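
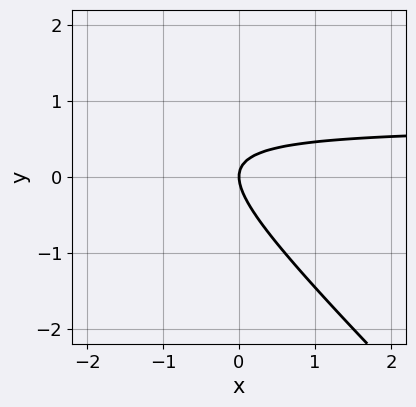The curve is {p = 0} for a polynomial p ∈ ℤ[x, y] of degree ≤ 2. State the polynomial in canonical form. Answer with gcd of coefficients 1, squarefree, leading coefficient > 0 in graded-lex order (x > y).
First, the degree is 2 — the shape is more complex than any degree-1 curve.
Next, against the integer gridlines: it meets the x-axis at x = 0 (among the integer gridlines); one y-axis crossing is at y = 0.
Finally, fitting integer coefficients to these (and the overall shape) gives p.

3*x*y + 3*y^2 - 2*x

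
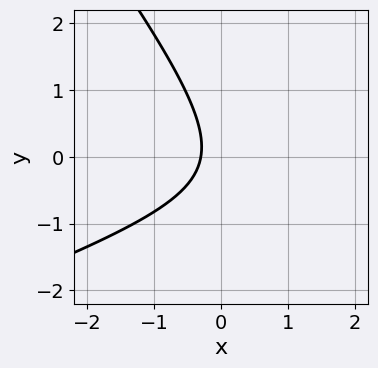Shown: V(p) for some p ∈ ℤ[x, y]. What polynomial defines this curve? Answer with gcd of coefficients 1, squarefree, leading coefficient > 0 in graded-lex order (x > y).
x^2 - 2*x*y - 2*y^2 - 3*x - 1

First, the degree is 2 — a generic line meets the curve in up to 2 points.
Next, from the visible intercepts: no y-intercept at any integer in the box.
Finally, matching integer coefficients to the picture gives p.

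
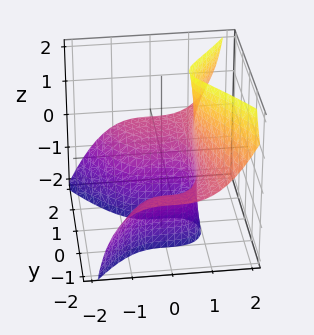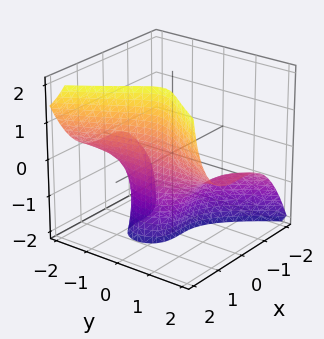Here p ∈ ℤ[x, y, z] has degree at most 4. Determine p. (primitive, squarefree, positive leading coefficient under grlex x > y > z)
3*x^3 - 3*y^2*z + y*z^2 - 2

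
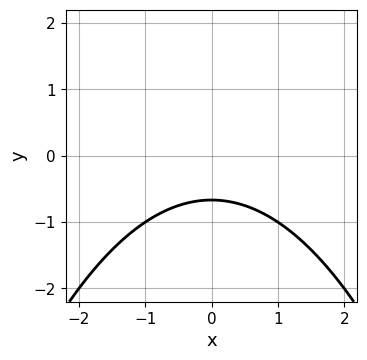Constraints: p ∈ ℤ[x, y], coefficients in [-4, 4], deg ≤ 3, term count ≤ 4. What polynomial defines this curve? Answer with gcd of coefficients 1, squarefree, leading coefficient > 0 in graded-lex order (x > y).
1. The degree is 2 — the shape is more complex than any degree-1 curve.
2. Symmetries: the x ↦ −x reflection is a symmetry, so x appears only in even powers.
3. Checking where it meets the axes: no x-intercept at any integer in the box.
4. Fitting integer coefficients to these (and the overall shape) gives p.

x^2 + 3*y + 2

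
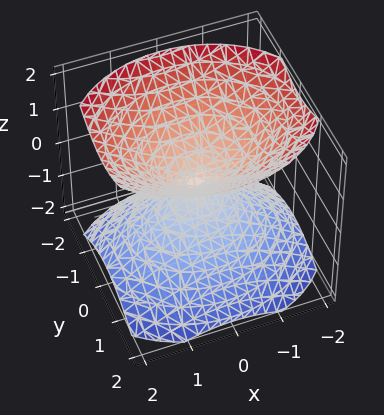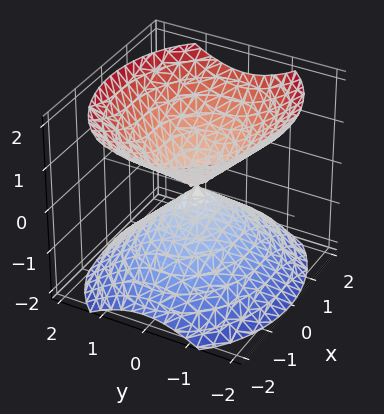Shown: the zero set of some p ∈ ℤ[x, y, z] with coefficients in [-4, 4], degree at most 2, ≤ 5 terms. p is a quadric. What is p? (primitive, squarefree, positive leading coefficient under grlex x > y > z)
2*x^2 + 3*y^2 - 3*z^2

There are 2 components. Treating them together as one polynomial.
deg p = 2. Two nappes meeting at a single point; a quadric.
Symmetries: mirror symmetry z ↦ −z ⇒ only even powers of z; it's symmetric under y → −y, forcing even powers of y; mirror symmetry x ↦ −x ⇒ only even powers of x.
Observable constraints: one y-axis crossing is at y = 0; one z-axis crossing is at z = 0.
Solving for integer coefficients yields p as stated.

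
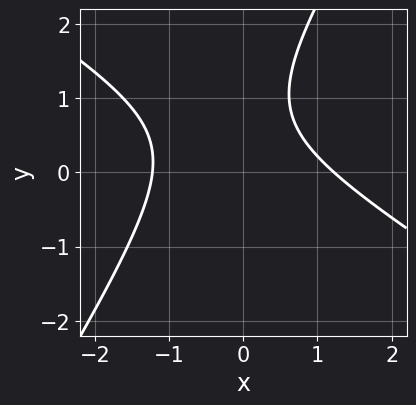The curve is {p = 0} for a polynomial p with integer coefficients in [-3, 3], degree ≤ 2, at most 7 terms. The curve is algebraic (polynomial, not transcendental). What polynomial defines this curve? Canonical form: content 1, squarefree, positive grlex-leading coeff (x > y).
2*x^2 + 2*x*y - 2*y^2 + 3*y - 3

(a) Degree: the shape is more complex than any degree-1 curve, so deg p = 2.
(b) Checking where it meets the axes: it misses every integer gridline on the y-axis.
(c) These observations pin down the coefficients.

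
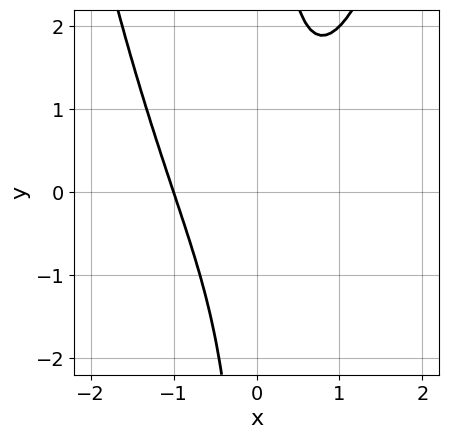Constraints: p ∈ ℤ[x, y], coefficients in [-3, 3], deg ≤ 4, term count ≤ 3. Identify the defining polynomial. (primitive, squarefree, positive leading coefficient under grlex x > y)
(a) deg p = 3. The shape is more complex than any degree-2 curve.
(b) From the visible intercepts: one x-axis crossing is at x = -1; it misses every integer gridline on the y-axis.
(c) Matching integer coefficients to the picture gives p.

x^3 - x*y + 1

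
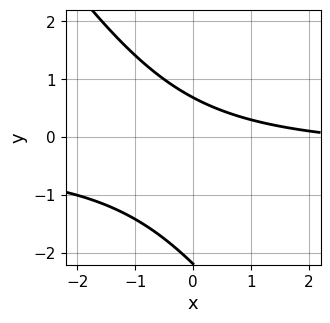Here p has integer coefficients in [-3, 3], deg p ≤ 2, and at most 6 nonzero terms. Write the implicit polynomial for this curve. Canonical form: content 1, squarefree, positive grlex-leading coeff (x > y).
3*x*y + 2*y^2 + x + 3*y - 3

(a) The degree is 2 — the shape is more complex than any degree-1 curve.
(b) Reading off the gridlines: it misses every integer gridline on the x-axis.
(c) Putting this together gives p.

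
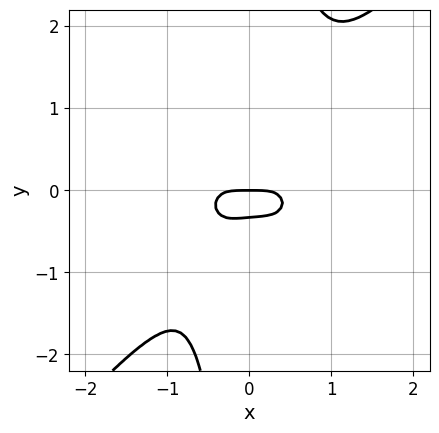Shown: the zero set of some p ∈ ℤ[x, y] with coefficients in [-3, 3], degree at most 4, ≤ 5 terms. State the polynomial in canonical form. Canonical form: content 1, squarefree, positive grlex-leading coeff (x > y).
3*x^4 - 2*x*y^3 + 3*y^2 + y

First, deg p = 4. The shape is more complex than any degree-3 curve.
Next, from the visible intercepts: it meets the y-axis at y = 0 (among the integer gridlines); it crosses the x-axis at the gridline x = 0.
Finally, matching integer coefficients to the picture gives p.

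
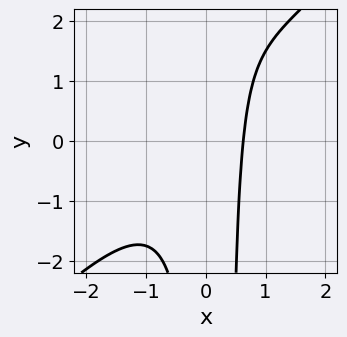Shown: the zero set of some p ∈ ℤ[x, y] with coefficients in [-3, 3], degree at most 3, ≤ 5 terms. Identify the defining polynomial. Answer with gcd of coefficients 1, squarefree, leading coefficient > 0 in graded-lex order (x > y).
Degree: a generic line meets the curve in up to 3 points, so deg p = 3.
Observable constraints: no y-intercept at any integer in the box.
The integer polynomial consistent with all of this is the stated p.

3*x^3 - 3*x^2*y + x*y + 2*x - 2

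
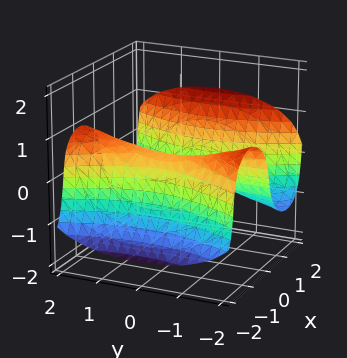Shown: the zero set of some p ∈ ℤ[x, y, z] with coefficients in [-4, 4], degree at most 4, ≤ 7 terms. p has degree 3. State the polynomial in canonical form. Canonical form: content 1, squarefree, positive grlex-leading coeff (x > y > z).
2*x^3 - x*y^2 - 3*z^3 - 3*x - 2*z

1. Degree: no degree-2 surface has this shape, so deg p = 3.
2. Checking where it meets the axes: it crosses the z-axis at the gridline z = 0; the visible y-axis segment lies entirely on the surface; it crosses the x-axis at the gridline x = 0.
3. Matching integer coefficients to the picture gives p.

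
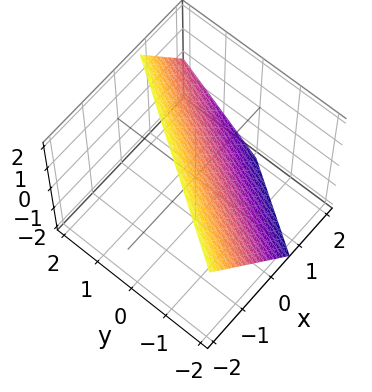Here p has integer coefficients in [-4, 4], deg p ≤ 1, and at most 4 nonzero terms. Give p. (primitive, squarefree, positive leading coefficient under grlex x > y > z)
3*x - 2*y + 2*z - 2

First, degree: the surface is flat (a plane), so deg p = 1.
Next, reading off the gridlines: it crosses the y-axis at the gridline y = -1; one z-axis crossing is at z = 1.
Finally, putting this together gives p.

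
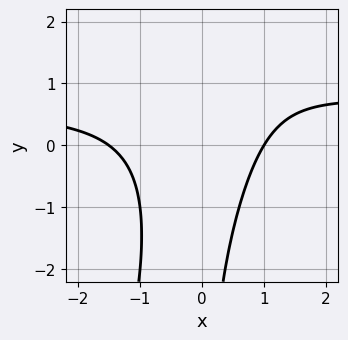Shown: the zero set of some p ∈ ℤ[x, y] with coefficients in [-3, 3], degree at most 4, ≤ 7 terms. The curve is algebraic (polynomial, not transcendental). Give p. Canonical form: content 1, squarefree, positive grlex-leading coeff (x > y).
3*x^2*y - x*y^2 - 2*x^2 - x + 3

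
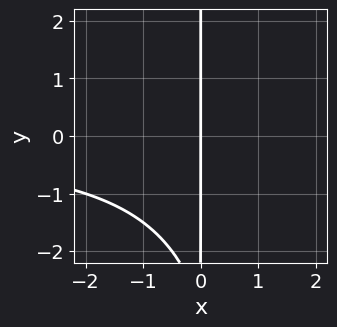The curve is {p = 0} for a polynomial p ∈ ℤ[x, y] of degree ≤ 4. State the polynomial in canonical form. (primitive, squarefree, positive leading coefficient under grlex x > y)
1. deg p = 3. A generic line meets the curve in up to 3 points.
2. Observable constraints: it meets the x-axis at x = 0 (among the integer gridlines); every point of the y-axis in the box is on the curve.
3. Matching integer coefficients to the picture gives p.

x^2*y - x*y - 3*x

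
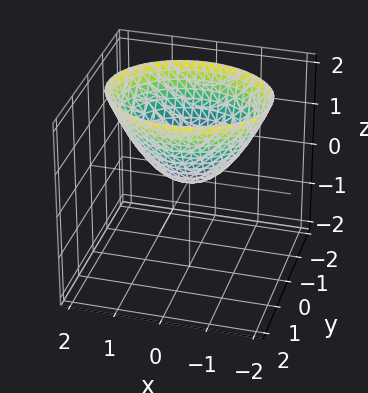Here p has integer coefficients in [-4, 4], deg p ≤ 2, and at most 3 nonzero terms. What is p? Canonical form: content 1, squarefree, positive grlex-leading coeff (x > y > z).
2*x^2 + 3*y^2 - 3*z

(a) Degree: a single bowl opening along one axis; a quadric, so deg p = 2.
(b) Symmetries: it's symmetric under x → −x, forcing even powers of x; mirror symmetry y ↦ −y ⇒ only even powers of y.
(c) Observable constraints: one x-axis crossing is at x = 0; it meets the z-axis at z = 0 (among the integer gridlines); it crosses the y-axis at the gridline y = 0.
(d) The integer polynomial consistent with all of this is the stated p.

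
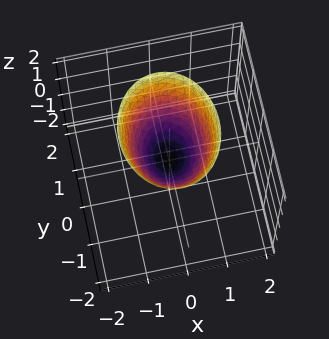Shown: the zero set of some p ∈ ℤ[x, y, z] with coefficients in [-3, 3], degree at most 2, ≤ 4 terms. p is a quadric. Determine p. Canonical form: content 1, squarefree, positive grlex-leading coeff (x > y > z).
First, degree: a paraboloid; a quadric, so deg p = 2.
Next, symmetries: mirror symmetry x ↦ −x ⇒ only even powers of x; mirror symmetry y ↦ −y ⇒ only even powers of y.
Next, reading off the gridlines: it meets the x-axis at x = 0 (among the integer gridlines); one z-axis crossing is at z = 0; one y-axis crossing is at y = 0.
Finally, these observations pin down the coefficients.

3*x^2 + 2*y^2 - 2*z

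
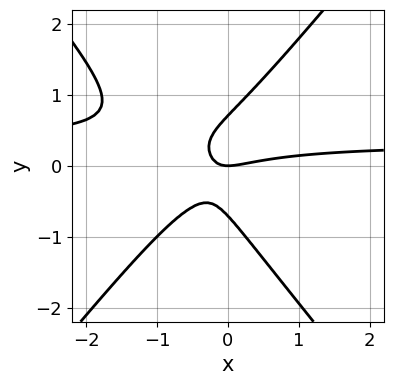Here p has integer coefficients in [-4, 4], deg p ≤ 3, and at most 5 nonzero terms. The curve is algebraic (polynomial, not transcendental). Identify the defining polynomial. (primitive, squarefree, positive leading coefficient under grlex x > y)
3*x^2*y - 2*y^3 - x^2 + 3*x*y + y

1. deg p = 3. No degree-2 curve has this shape.
2. Observable constraints: it crosses the y-axis at the gridline y = 0; it meets the x-axis at x = 0 (among the integer gridlines).
3. Assembling these constraints gives the stated polynomial.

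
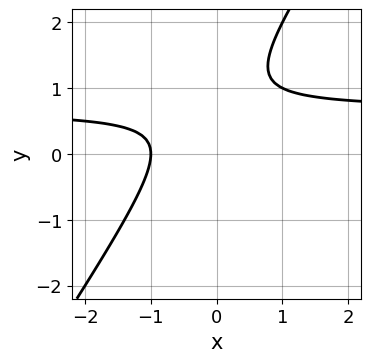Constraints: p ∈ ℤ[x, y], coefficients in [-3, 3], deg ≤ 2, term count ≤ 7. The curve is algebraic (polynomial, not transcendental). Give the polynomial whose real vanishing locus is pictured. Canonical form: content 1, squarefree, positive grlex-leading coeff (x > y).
3*x*y - 2*y^2 - 2*x + 3*y - 2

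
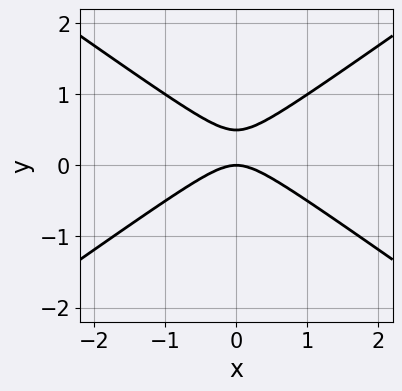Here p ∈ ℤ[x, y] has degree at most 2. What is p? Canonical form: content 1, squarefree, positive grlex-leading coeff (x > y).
The degree is 2 — a generic line meets the curve in up to 2 points.
Symmetries: it's symmetric under x → −x, forcing even powers of x.
Reading off the gridlines: it meets the x-axis at x = 0 (among the integer gridlines); it meets the y-axis at y = 0 (among the integer gridlines).
Matching integer coefficients to the picture gives p.

x^2 - 2*y^2 + y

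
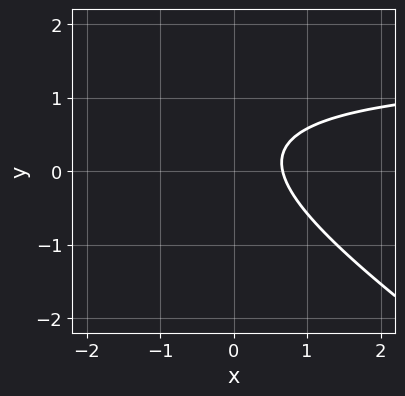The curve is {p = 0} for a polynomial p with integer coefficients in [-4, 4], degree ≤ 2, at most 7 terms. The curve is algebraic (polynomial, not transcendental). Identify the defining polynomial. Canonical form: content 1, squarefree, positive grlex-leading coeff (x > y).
1. Degree: no degree-1 curve has this shape, so deg p = 2.
2. Against the integer gridlines: no y-intercept at any integer in the box.
3. Solving for integer coefficients yields p as stated.

2*x*y + 3*y^2 - 3*x - 2*y + 2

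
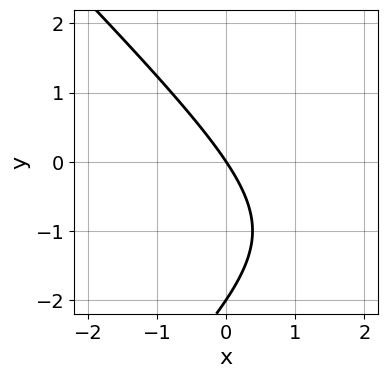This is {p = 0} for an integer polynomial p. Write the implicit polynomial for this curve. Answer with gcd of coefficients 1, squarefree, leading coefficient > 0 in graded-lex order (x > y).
x^2 - y^2 - 3*x - 2*y

1. deg p = 2.
2. Observable constraints: the y-axis gridline crossings are at y ∈ {-2, 0}; it meets the x-axis at x = 0 (among the integer gridlines).
3. Putting this together gives p.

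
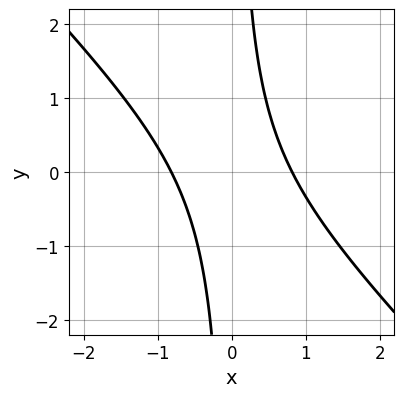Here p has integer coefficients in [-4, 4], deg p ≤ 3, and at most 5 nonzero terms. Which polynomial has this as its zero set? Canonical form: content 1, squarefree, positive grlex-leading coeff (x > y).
3*x^2 + 3*x*y - 2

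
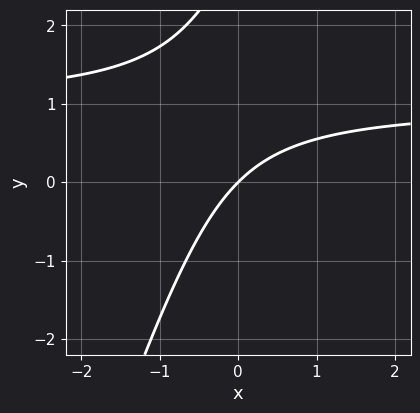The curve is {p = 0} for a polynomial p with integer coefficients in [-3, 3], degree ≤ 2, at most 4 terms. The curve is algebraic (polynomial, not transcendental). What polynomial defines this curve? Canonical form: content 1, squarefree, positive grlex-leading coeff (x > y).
3*x*y - y^2 - 3*x + 3*y

1. Degree: no degree-1 curve has this shape, so deg p = 2.
2. Observable constraints: it meets the y-axis at y = 0 (among the integer gridlines); one x-axis crossing is at x = 0.
3. Putting this together gives p.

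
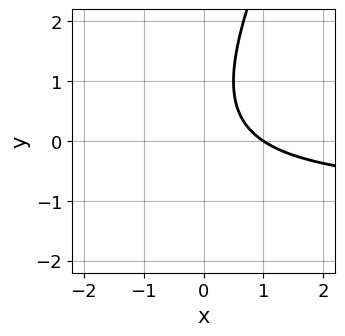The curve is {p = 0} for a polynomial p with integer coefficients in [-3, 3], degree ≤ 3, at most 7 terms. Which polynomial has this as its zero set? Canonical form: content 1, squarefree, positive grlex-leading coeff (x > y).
1. deg p = 2. The shape is more complex than any degree-1 curve.
2. Checking where it meets the axes: no y-intercept at any integer in the box; it meets the x-axis at x = 1 (among the integer gridlines).
3. Together with the visible shape, these determine p as stated.

2*x*y - y^2 + 2*x + y - 2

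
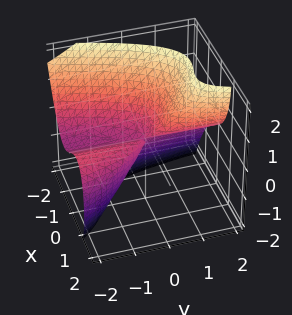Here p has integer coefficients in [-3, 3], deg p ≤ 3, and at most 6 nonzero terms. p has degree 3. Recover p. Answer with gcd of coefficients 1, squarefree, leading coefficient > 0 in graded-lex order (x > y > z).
3*x^3 + 2*x*y - 2*x*z - 3*y*z + 2*z^2

First, degree: a generic line meets the surface in up to 3 points, so deg p = 3.
Then, reading off the gridlines: one x-axis crossing is at x = 0; it crosses the z-axis at the gridline z = 0; every point of the y-axis in the box is on the surface.
Finally, assembling these constraints gives the stated polynomial.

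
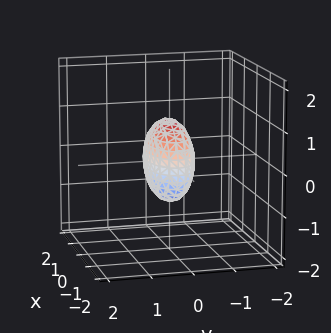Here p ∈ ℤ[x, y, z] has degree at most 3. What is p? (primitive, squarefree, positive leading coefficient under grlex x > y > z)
x^2 + 3*y^2 + z^2 - 1

The degree is 2 — a closed, bounded, convex surface; a quadric.
Symmetries: the z ↦ −z reflection is a symmetry, so z appears only in even powers; it's symmetric under y → −y, forcing even powers of y; mirror symmetry x ↦ −x ⇒ only even powers of x.
Observable constraints: among the integer gridlines, it crosses the x-axis at x ∈ {-1, 1}; among the integer gridlines, it crosses the z-axis at z ∈ {-1, 1}.
Putting this together gives p.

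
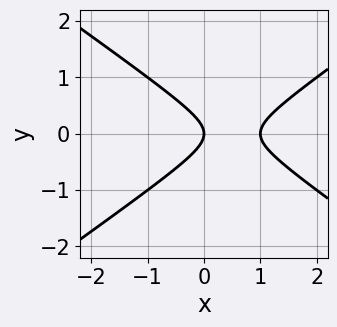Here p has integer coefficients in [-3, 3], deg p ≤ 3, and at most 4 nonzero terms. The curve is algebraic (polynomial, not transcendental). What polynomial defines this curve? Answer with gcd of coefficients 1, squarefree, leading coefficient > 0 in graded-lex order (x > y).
x^2 - 2*y^2 - x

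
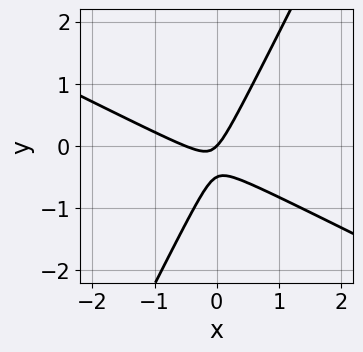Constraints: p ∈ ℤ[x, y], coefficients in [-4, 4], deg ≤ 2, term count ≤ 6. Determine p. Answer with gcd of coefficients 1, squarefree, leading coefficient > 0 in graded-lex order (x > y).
2*x^2 + 3*x*y - 2*y^2 + x - y

deg p = 2. A generic line meets the curve in up to 2 points.
Reading off the gridlines: one x-axis crossing is at x = 0; one y-axis crossing is at y = 0.
Solving for integer coefficients yields p as stated.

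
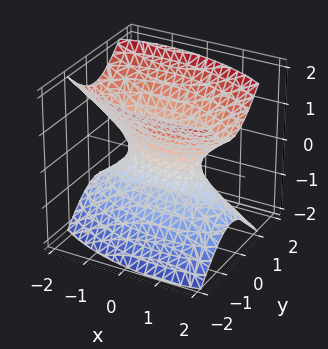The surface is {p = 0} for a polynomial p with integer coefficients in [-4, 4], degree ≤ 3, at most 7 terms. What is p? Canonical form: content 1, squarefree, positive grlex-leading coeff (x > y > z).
First, the degree is 2 — no degree-1 surface has this shape.
Then, observable constraints: among the integer gridlines, it crosses the x-axis at x ∈ {-1, 1}; it misses every integer gridline on the z-axis.
Finally, assembling these constraints gives the stated polynomial.

x^2 + x*y + 3*y^2 - 2*z^2 - 1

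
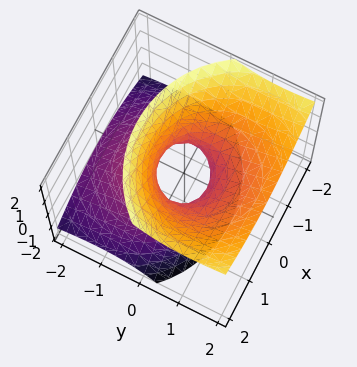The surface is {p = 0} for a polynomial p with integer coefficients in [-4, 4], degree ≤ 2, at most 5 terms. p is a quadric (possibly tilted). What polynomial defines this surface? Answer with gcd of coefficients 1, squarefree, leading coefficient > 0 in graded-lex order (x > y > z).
2*x^2 + 2*y^2 - 3*y*z - 2*z^2 - 1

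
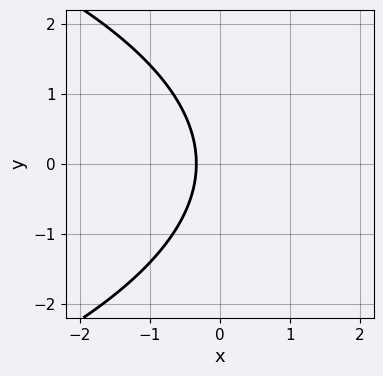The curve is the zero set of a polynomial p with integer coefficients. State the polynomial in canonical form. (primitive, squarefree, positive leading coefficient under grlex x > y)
y^2 + 3*x + 1

deg p = 2. A generic line meets the curve in up to 2 points.
Symmetries: the y ↦ −y reflection is a symmetry, so y appears only in even powers.
Against the integer gridlines: it misses every integer gridline on the y-axis.
Together with the visible shape, these determine p as stated.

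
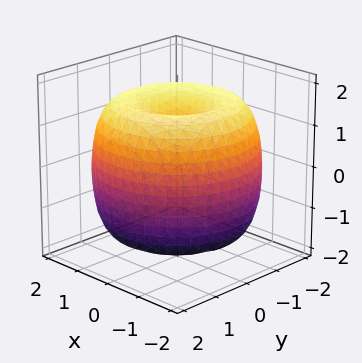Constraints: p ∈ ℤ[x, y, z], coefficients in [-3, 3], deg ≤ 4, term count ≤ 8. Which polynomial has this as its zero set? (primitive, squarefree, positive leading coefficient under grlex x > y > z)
x^4 + 2*x^2*y^2 + y^4 - 3*x^2 - 3*y^2 + 2*z^2 - 3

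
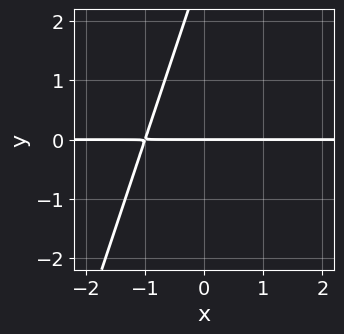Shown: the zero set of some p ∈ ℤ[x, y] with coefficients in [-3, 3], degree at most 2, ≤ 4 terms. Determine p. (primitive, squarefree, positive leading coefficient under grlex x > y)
3*x*y - y^2 + 3*y

1. deg p = 2.
2. Observable constraints: every point of the x-axis in the box is on the curve; it crosses the y-axis at the gridline y = 0.
3. Solving for integer coefficients yields p as stated.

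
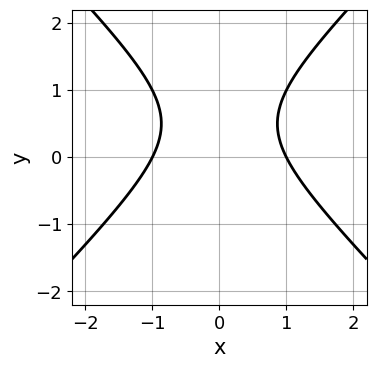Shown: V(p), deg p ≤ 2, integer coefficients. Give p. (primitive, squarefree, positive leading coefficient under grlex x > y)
First, the degree is 2 — a generic line meets the curve in up to 2 points.
Then, symmetries: the x ↦ −x reflection is a symmetry, so x appears only in even powers.
Then, from the axis intercepts and sections: among the integer gridlines, it crosses the x-axis at x ∈ {-1, 1}; it misses every integer gridline on the y-axis.
Finally, the integer polynomial consistent with all of this is the stated p.

x^2 - y^2 + y - 1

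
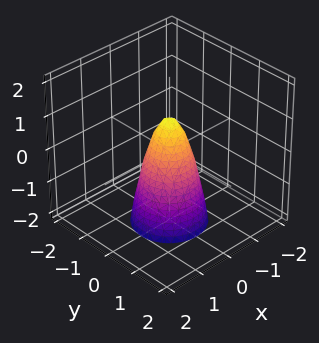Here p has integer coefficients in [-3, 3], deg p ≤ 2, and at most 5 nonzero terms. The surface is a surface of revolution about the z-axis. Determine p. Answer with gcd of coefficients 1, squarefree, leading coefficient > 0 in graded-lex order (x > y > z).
deg p = 2.
Symmetries: the surface is invariant under rotation about z: p = q(x² + y², z).
Checking where it meets the axes: one z-axis crossing is at z = 1; a circular section at z = -1 has radius between 0 and 1.
The integer polynomial consistent with all of this is the stated p.

3*x^2 + 3*y^2 + z - 1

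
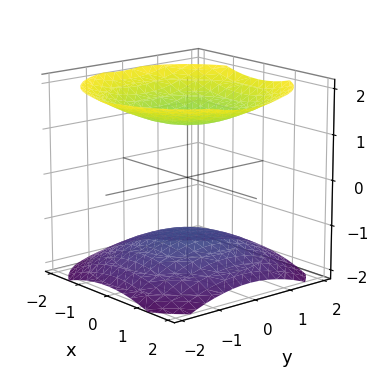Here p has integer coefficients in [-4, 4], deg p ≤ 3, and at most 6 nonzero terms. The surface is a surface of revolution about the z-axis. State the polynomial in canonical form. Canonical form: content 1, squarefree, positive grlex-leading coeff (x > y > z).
There are 2 components.
deg p = 2.
Symmetries: the surface is invariant under rotation about z: p = q(x² + y², z).
From the axis intercepts and sections: it misses every integer gridline on the y-axis; it misses every integer gridline on the x-axis.
The integer polynomial consistent with all of this is the stated p.

x^2 + y^2 - 2*z^2 + 3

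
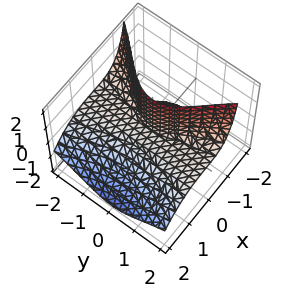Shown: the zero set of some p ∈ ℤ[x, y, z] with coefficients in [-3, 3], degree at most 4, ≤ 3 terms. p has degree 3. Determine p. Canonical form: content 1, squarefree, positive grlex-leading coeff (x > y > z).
x^3 + y^2*z + 2*x*z

1. The picture has 2 separate pieces.
2. The degree is 3 — the shape is more complex than any degree-2 surface.
3. From the axis intercepts and sections: it crosses the x-axis at the gridline x = 0; the visible z-axis segment lies entirely on the surface; every point of the y-axis in the box is on the surface.
4. These observations pin down the coefficients.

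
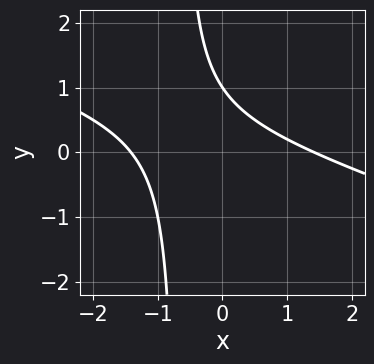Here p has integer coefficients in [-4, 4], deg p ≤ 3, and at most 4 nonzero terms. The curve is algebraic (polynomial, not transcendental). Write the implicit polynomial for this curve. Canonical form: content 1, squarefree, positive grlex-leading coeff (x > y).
1. Degree: a generic line meets the curve in up to 2 points, so deg p = 2.
2. Reading off the gridlines: it crosses the y-axis at the gridline y = 1.
3. Putting this together gives p.

x^2 + 3*x*y + 2*y - 2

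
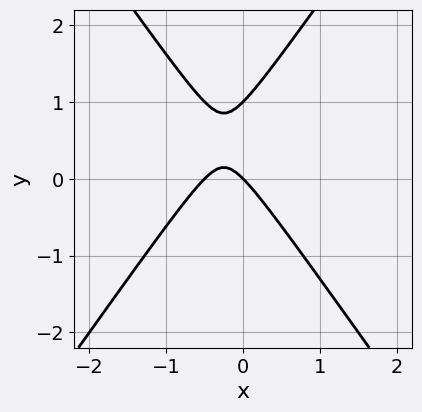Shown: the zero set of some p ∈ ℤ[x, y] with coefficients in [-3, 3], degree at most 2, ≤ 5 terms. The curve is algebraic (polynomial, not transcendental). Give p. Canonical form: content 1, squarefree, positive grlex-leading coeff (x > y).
2*x^2 - y^2 + x + y

Degree: the shape is more complex than any degree-1 curve, so deg p = 2.
Observable constraints: it meets the x-axis at x = 0 (among the integer gridlines); the y-axis gridline crossings are at y ∈ {0, 1}.
Solving for integer coefficients yields p as stated.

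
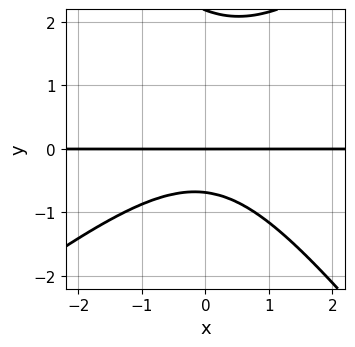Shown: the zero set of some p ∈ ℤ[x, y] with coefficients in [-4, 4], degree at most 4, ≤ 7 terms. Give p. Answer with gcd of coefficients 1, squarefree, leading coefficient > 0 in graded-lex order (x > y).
2*x^2*y - x*y^2 - 2*y^3 + 3*y^2 + 3*y

(a) Degree: a generic line meets the curve in up to 3 points, so deg p = 3.
(b) Observable constraints: the visible x-axis segment lies entirely on the curve; one y-axis crossing is at y = 0.
(c) Together with the visible shape, these determine p as stated.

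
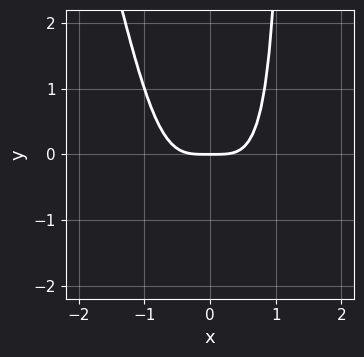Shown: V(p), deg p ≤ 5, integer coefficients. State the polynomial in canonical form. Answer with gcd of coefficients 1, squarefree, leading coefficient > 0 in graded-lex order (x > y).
(a) Degree: the shape is more complex than any degree-3 curve, so deg p = 4.
(b) Checking where it meets the axes: it crosses the x-axis at the gridline x = 0; one y-axis crossing is at y = 0.
(c) Putting this together gives p.

3*x^4 + x^3*y - 2*y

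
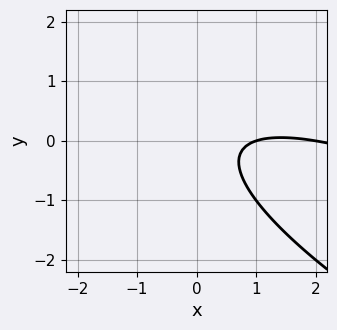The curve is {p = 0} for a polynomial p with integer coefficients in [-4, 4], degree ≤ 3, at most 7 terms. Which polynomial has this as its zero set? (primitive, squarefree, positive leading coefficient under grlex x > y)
(a) The degree is 2 — no degree-1 curve has this shape.
(b) From the axis intercepts and sections: among the integer gridlines, it crosses the x-axis at x ∈ {1, 2}; the curve avoids every integer y-axis point in the box.
(c) Matching integer coefficients to the picture gives p.

x^2 + 3*x*y + 3*y^2 - 3*x + 2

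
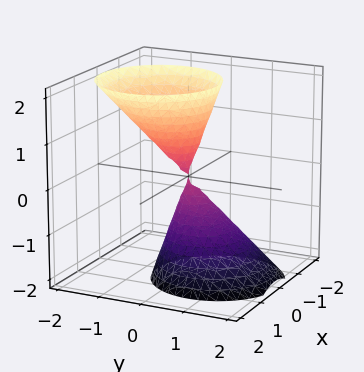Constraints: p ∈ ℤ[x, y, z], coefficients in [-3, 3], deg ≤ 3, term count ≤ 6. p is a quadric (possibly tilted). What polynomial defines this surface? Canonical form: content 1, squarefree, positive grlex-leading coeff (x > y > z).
3*x^2 + 3*y^2 + 2*y*z - z^2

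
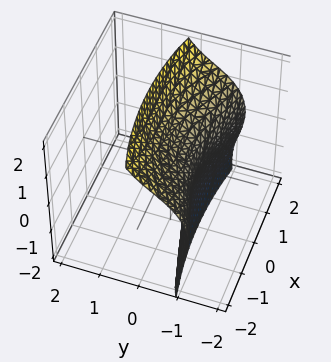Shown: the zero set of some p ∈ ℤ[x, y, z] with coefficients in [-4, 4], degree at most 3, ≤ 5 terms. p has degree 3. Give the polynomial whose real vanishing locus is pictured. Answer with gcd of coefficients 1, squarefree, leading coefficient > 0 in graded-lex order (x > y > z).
3*y^3 + 3*y*z^2 - z^3 + x^2 + 1

The degree is 3 — a generic line meets the surface in up to 3 points.
Observable constraints: one z-axis crossing is at z = 1; the surface avoids every integer x-axis point in the box.
Putting this together gives p.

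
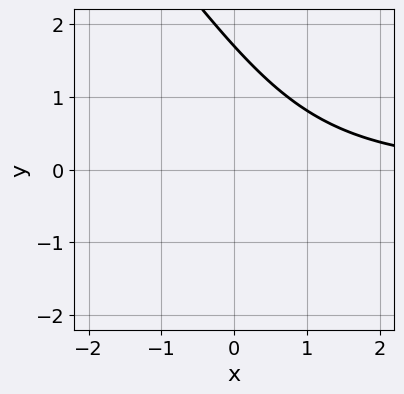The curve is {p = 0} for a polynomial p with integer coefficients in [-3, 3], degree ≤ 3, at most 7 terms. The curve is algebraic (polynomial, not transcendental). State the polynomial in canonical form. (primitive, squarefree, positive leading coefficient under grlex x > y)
x^2*y + 2*x*y^2 + y^3 - y^2 - 2

deg p = 3. A generic line meets the curve in up to 3 points.
Reading off the gridlines: it misses every integer gridline on the x-axis.
The integer polynomial consistent with all of this is the stated p.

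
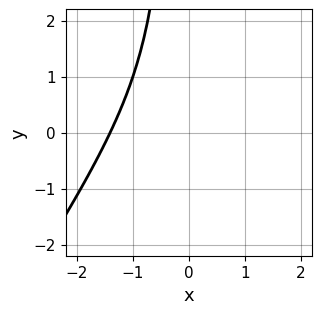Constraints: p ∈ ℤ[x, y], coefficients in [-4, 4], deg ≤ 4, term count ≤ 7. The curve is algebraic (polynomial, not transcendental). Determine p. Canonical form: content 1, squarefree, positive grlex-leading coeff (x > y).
3*x^3 - 2*x^2*y + 3*x^2 - x + 1

Degree: the shape is more complex than any degree-2 curve, so deg p = 3.
Against the integer gridlines: it misses every integer gridline on the y-axis.
Assembling these constraints gives the stated polynomial.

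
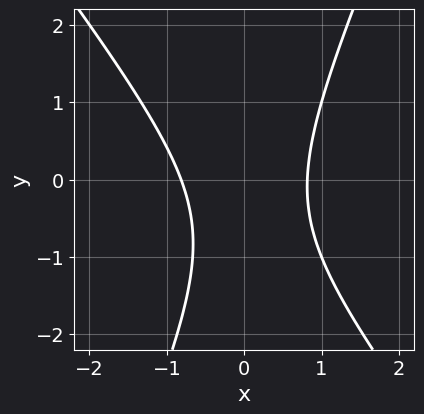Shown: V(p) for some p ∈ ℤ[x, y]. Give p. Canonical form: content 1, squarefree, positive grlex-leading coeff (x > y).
1. Degree: the shape is more complex than any degree-1 curve, so deg p = 2.
2. Observable constraints: the curve avoids every integer y-axis point in the box.
3. The integer polynomial consistent with all of this is the stated p.

3*x^2 + x*y - y^2 - y - 2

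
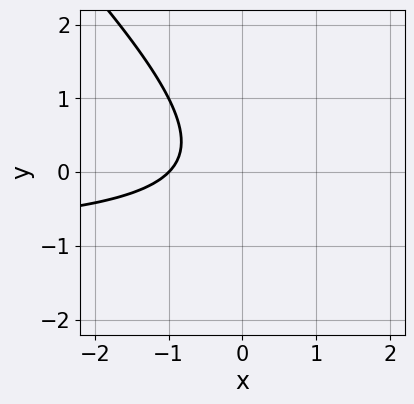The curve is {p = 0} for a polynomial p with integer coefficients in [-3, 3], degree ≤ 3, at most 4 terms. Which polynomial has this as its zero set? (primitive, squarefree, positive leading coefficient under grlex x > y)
(a) Degree: a generic line meets the curve in up to 2 points, so deg p = 2.
(b) Checking where it meets the axes: it meets the x-axis at x = -1 (among the integer gridlines); no y-intercept at any integer in the box.
(c) Solving for integer coefficients yields p as stated.

x*y + y^2 + x + 1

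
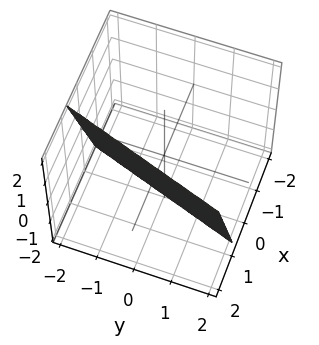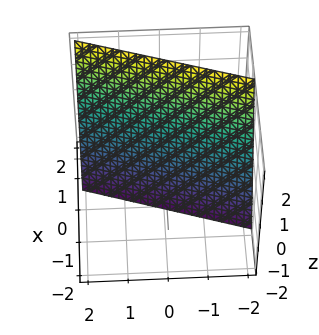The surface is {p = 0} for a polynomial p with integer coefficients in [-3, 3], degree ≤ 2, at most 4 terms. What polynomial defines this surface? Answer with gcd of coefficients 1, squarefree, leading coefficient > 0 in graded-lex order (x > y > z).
3*x - y - z - 2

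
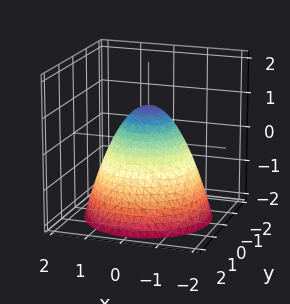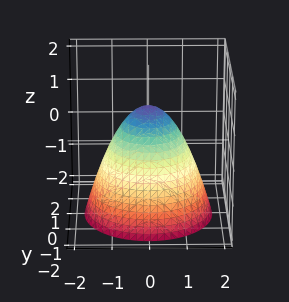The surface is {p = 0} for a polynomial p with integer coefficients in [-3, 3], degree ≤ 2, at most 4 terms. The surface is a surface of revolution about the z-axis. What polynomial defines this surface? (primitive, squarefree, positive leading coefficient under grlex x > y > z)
1. The degree is 2 — the shape is more complex than any degree-1 surface.
2. Symmetries: rotational symmetry about the z-axis ⇒ p depends on x, y only through x² + y².
3. Against the integer gridlines: among the integer gridlines, it crosses the x-axis at x ∈ {-1, 1}; a circular section at z = -1 has radius between 1 and 2; among the integer gridlines, it crosses the y-axis at y ∈ {-1, 1}; it meets the z-axis at z = 1 (among the integer gridlines).
4. Fitting integer coefficients to these (and the overall shape) gives p.

x^2 + y^2 + z - 1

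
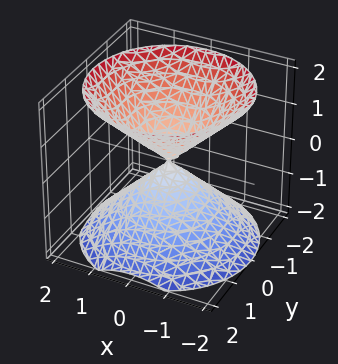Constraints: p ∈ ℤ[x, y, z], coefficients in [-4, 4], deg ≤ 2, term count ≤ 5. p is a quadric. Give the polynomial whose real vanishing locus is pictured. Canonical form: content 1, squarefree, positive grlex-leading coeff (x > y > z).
(a) There are 2 components.
(b) deg p = 2.
(c) Symmetry: the z-axis is an axis of rotation, so x and y enter only as x² + y²; it's symmetric under z → −z, forcing even powers of z.
(d) From the visible intercepts: it crosses the z-axis at the gridline z = 0; it meets the x-axis at x = 0 (among the integer gridlines); it crosses the y-axis at the gridline y = 0; a circular section at z = 1 has radius exactly 1.
(e) Matching integer coefficients to the picture gives p.

x^2 + y^2 - z^2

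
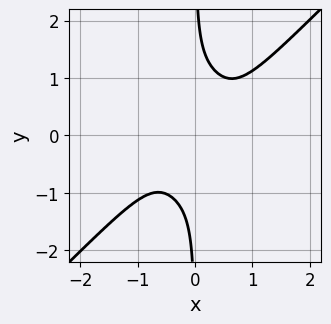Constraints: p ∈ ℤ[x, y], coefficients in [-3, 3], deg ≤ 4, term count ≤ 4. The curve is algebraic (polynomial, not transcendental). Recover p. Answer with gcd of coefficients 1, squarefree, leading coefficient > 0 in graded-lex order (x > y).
3*x^4 - x^3*y - 2*x*y^3 + 1

First, deg p = 4. The shape is more complex than any degree-3 curve.
Then, observable constraints: it misses every integer gridline on the y-axis; no x-intercept at any integer in the box.
Finally, fitting integer coefficients to these (and the overall shape) gives p.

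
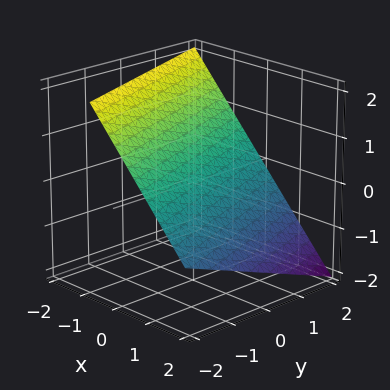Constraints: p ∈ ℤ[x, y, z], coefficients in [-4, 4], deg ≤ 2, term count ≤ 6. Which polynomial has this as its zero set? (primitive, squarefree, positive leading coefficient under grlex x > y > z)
3*x + y + 3*z - 2

1. The degree is 1 — the surface is flat (a plane).
2. From the visible intercepts: one y-axis crossing is at y = 2.
3. Together with the visible shape, these determine p as stated.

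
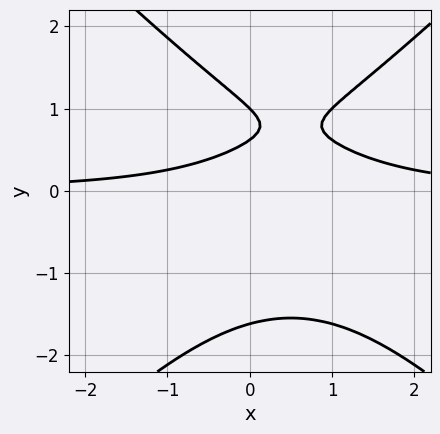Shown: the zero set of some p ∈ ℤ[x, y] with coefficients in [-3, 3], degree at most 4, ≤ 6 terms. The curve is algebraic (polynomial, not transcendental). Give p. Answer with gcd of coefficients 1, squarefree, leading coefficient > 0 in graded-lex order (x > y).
First, the degree is 3 — the shape is more complex than any degree-2 curve.
Next, observable constraints: it crosses the y-axis at the gridline y = 1; no x-intercept at any integer in the box.
Finally, fitting integer coefficients to these (and the overall shape) gives p.

x^2*y - y^3 - x*y + 2*y - 1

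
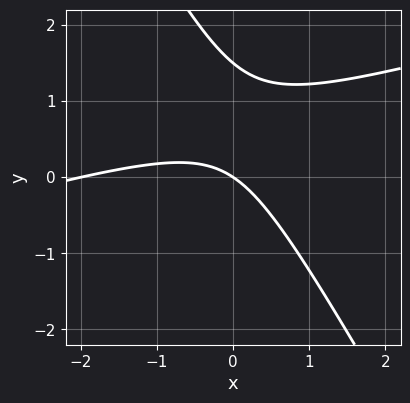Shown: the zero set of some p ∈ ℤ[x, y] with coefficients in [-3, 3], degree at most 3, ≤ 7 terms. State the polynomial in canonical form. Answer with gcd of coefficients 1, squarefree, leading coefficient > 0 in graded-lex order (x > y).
deg p = 2. No degree-1 curve has this shape.
From the axis intercepts and sections: among the integer gridlines, it crosses the x-axis at x ∈ {-2, 0}; it meets the y-axis at y = 0 (among the integer gridlines).
Solving for integer coefficients yields p as stated.

x^2 - 3*x*y - 2*y^2 + 2*x + 3*y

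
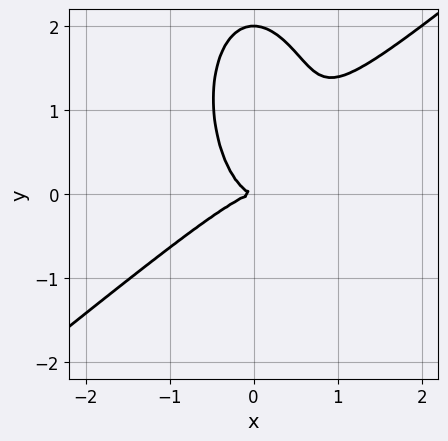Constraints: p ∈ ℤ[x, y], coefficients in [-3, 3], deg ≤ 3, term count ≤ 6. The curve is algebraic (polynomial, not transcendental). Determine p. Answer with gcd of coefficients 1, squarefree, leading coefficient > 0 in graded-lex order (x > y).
deg p = 3.
Checking where it meets the axes: the y-axis gridline crossings are at y ∈ {0, 2}; it meets the x-axis at x = 0 (among the integer gridlines).
Matching integer coefficients to the picture gives p.

3*x^3 - 3*x^2*y - y^3 + 2*y^2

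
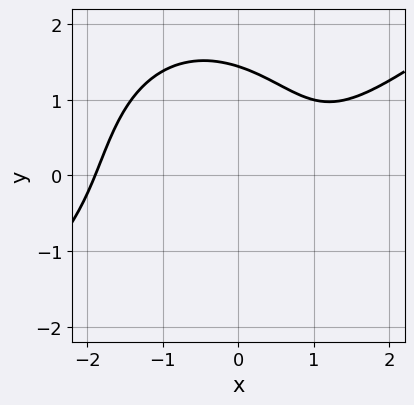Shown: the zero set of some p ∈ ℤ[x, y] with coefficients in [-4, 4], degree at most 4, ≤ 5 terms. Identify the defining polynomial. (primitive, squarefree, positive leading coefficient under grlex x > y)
First, deg p = 3.
Finally, the integer polynomial consistent with all of this is the stated p.

x^3 - x^2*y - y^3 - 2*x + 3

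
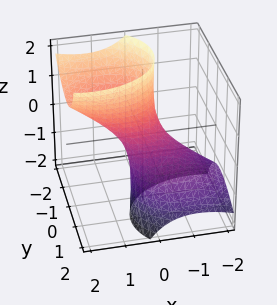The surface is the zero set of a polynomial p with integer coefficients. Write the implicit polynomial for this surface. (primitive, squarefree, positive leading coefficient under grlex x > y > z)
The degree is 2 — the shape is more complex than any degree-1 surface.
Reading off the gridlines: the surface avoids every integer z-axis point in the box.
Matching integer coefficients to the picture gives p.

2*x^2 - 3*x*z + 3*y^2 + 3*y*z - 1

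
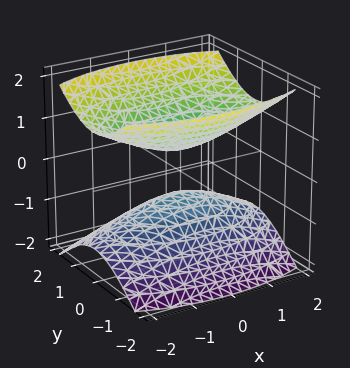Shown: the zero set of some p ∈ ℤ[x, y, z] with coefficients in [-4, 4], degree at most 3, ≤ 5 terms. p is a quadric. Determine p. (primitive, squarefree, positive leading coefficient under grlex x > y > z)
1. There are 2 components. They look like related sheets of one shape, so recover p as a whole.
2. deg p = 2. Two sheets facing apart; a quadric.
3. Symmetries: the x ↦ −x reflection is a symmetry, so x appears only in even powers; the z ↦ −z reflection is a symmetry, so z appears only in even powers; mirror symmetry y ↦ −y ⇒ only even powers of y.
4. From the axis intercepts and sections: it misses every integer gridline on the y-axis; the surface avoids every integer x-axis point in the box.
5. The integer polynomial consistent with all of this is the stated p.

x^2 + 3*y^2 - 3*z^2 + 1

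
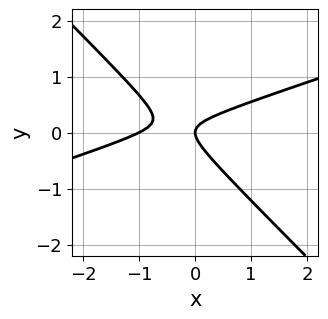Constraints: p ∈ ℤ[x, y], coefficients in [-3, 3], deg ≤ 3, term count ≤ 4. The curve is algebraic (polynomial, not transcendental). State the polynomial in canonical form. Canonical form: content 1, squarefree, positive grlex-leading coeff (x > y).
x^2 - 2*x*y - 3*y^2 + x

First, degree: the shape is more complex than any degree-1 curve, so deg p = 2.
Then, from the visible intercepts: it meets the y-axis at y = 0 (among the integer gridlines); the x-axis gridline crossings are at x ∈ {-1, 0}.
Finally, these observations pin down the coefficients.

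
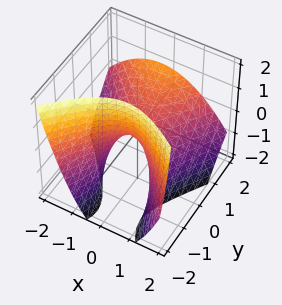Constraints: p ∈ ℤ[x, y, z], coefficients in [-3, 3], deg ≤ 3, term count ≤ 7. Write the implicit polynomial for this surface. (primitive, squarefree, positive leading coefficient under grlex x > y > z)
(a) Degree: no degree-1 surface has this shape, so deg p = 2.
(b) From the visible intercepts: one z-axis crossing is at z = 0; it crosses the x-axis at the gridline x = 0; it meets the y-axis at y = 0 (among the integer gridlines).
(c) Fitting integer coefficients to these (and the overall shape) gives p.

3*x^2 + x*y - 2*y^2 + 3*y*z + 3*z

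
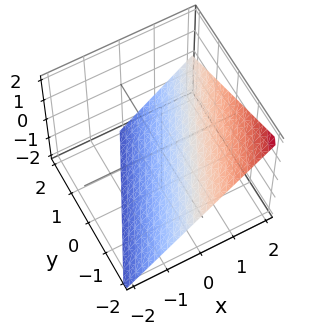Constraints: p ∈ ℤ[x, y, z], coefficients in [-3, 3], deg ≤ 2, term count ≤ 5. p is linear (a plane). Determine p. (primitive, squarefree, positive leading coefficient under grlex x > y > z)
2*x - y - 2*z - 2

(a) Degree: the surface is flat (a plane), so deg p = 1.
(b) From the axis intercepts and sections: one y-axis crossing is at y = -2; one z-axis crossing is at z = -1; it crosses the x-axis at the gridline x = 1.
(c) The integer polynomial consistent with all of this is the stated p.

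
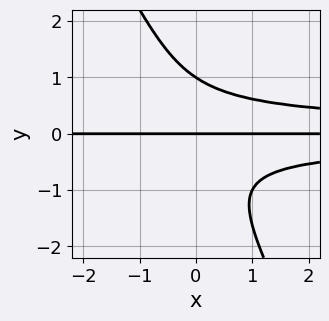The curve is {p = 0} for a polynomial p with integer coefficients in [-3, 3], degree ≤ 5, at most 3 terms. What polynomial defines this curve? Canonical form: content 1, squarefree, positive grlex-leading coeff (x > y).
2*x*y^3 + y^4 - y

(a) Degree: a generic line meets the curve in up to 4 points, so deg p = 4.
(b) Observable constraints: among the integer gridlines, it crosses the y-axis at y ∈ {0, 1}; every point of the x-axis in the box is on the curve.
(c) Solving for integer coefficients yields p as stated.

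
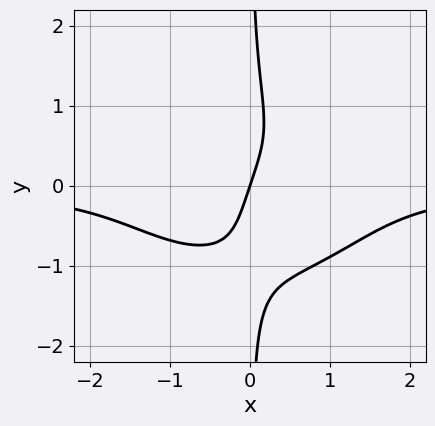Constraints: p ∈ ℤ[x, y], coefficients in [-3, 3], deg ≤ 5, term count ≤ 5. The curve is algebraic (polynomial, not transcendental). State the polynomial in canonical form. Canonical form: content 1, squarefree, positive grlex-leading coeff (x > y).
2*x^3*y + 3*x*y^3 + 3*x - y

(a) Degree: no degree-3 curve has this shape, so deg p = 4.
(b) Checking where it meets the axes: it crosses the x-axis at the gridline x = 0; it crosses the y-axis at the gridline y = 0.
(c) Putting this together gives p.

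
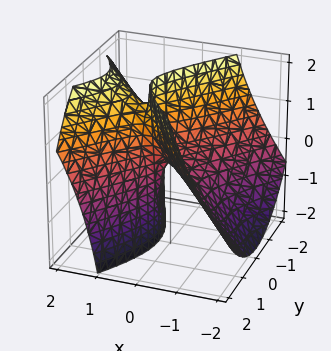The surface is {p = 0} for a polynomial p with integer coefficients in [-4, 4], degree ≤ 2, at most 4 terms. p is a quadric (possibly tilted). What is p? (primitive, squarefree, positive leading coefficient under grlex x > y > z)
3*x^2 - 3*x*z - 2*y^2 + z

First, degree: no degree-1 surface has this shape, so deg p = 2.
Then, checking where it meets the axes: one z-axis crossing is at z = 0; it crosses the x-axis at the gridline x = 0; it crosses the y-axis at the gridline y = 0.
Finally, solving for integer coefficients yields p as stated.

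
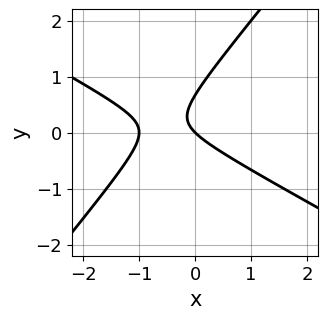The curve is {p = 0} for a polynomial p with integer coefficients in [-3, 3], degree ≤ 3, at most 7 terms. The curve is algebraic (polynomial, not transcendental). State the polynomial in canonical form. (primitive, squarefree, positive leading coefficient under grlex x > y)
2*x^2 + 2*x*y - 3*y^2 + 2*x + 2*y

1. The degree is 2 — a generic line meets the curve in up to 2 points.
2. From the axis intercepts and sections: it crosses the y-axis at the gridline y = 0; among the integer gridlines, it crosses the x-axis at x ∈ {-1, 0}.
3. Solving for integer coefficients yields p as stated.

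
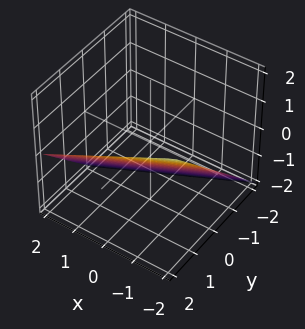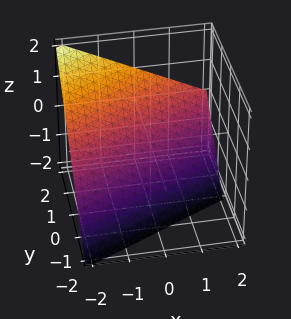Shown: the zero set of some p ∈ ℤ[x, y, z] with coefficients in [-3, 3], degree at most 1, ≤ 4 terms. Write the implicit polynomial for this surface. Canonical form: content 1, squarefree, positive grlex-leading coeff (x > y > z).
Degree: the surface is flat (a plane), so deg p = 1.
From the visible intercepts: it crosses the y-axis at the gridline y = 1; it meets the x-axis at x = -2 (among the integer gridlines).
Matching integer coefficients to the picture gives p.

x - 2*y + 2*z + 2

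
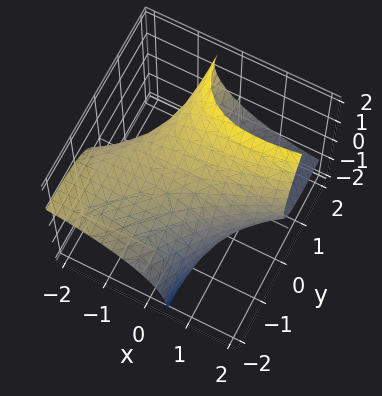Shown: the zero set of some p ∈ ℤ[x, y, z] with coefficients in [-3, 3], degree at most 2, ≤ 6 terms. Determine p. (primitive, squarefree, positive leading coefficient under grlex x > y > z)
First, degree: the shape is more complex than any degree-1 surface, so deg p = 2.
Finally, the integer polynomial consistent with all of this is the stated p.

x^2 - 3*x*y + y^2 - 3*y*z + 2*z^2 - 3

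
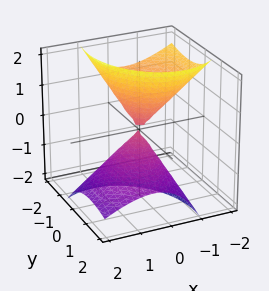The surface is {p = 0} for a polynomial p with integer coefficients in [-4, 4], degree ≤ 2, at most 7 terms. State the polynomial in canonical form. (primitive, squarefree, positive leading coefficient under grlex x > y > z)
3*x^2 + 3*x*z + 2*y^2 + 3*y*z - z^2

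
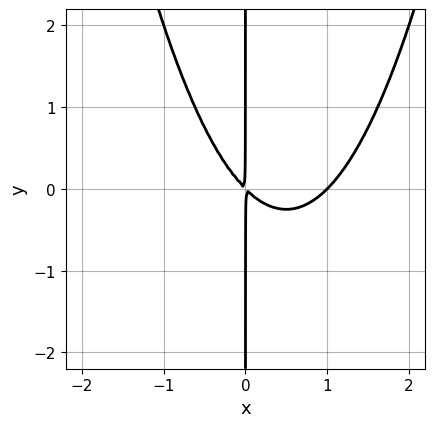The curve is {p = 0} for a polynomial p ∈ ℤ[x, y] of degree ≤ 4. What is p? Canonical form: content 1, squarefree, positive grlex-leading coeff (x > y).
x^3 - x^2 - x*y

First, degree: the shape is more complex than any degree-2 curve, so deg p = 3.
Then, observable constraints: every point of the y-axis in the box is on the curve; it meets the x-axis at x = 1 (among the integer gridlines).
Finally, matching integer coefficients to the picture gives p.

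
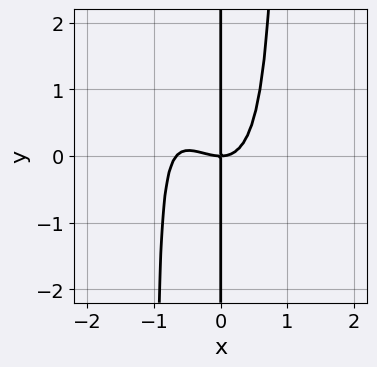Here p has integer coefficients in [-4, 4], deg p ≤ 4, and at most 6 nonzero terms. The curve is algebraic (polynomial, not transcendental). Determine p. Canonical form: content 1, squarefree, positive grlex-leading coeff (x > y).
(a) The degree is 4 — no degree-3 curve has this shape.
(b) From the axis intercepts and sections: one x-axis crossing is at x = 0; every point of the y-axis in the box is on the curve.
(c) The integer polynomial consistent with all of this is the stated p.

3*x^4 + 2*x^3*y + 2*x^3 - 2*x*y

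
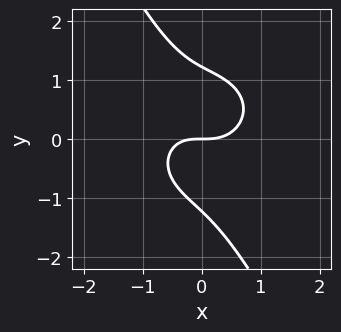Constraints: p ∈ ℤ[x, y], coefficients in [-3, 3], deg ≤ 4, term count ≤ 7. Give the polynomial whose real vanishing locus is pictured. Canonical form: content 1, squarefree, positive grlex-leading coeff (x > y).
3*x^3 + 3*x*y^2 + 2*y^3 - x*y - 3*y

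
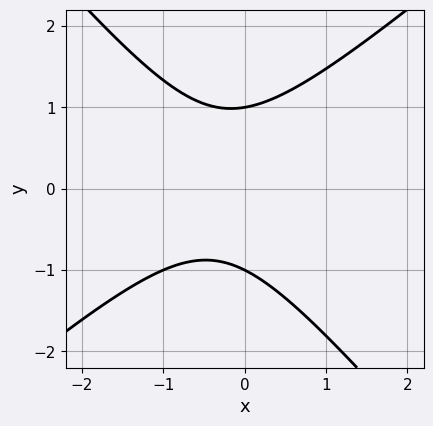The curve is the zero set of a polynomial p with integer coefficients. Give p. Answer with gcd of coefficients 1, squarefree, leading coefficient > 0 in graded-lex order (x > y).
1. Degree: the shape is more complex than any degree-1 curve, so deg p = 2.
2. Against the integer gridlines: among the integer gridlines, it crosses the y-axis at y ∈ {-1, 1}; no x-intercept at any integer in the box.
3. Putting this together gives p.

3*x^2 - x*y - 3*y^2 + 2*x + 3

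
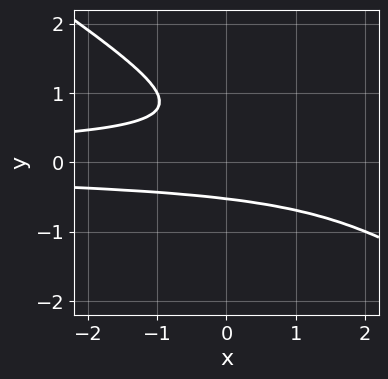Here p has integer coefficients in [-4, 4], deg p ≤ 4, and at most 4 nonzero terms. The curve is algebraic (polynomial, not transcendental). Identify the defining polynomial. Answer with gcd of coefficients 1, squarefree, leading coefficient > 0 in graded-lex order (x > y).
The degree is 3 — no degree-2 curve has this shape.
From the visible intercepts: the curve avoids every integer x-axis point in the box.
Solving for integer coefficients yields p as stated.

2*x*y^2 + 3*y^3 - 2*y^2 + 1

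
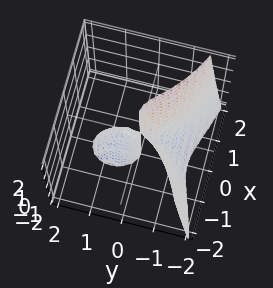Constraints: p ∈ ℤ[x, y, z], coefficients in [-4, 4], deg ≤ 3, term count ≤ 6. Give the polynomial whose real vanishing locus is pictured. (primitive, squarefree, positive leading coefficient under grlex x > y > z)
x^2*y + y^3 + 3*x^2 + y*z

The picture has 2 separate pieces. Treating them together as one polynomial.
deg p = 3. A generic line meets the surface in up to 3 points.
From the visible intercepts: it meets the y-axis at y = 0 (among the integer gridlines); it crosses the x-axis at the gridline x = 0.
Matching integer coefficients to the picture gives p. Check: (0, 0, -2) on the z-axis lies on the surface, and p(0, 0, -2) = 0. ✓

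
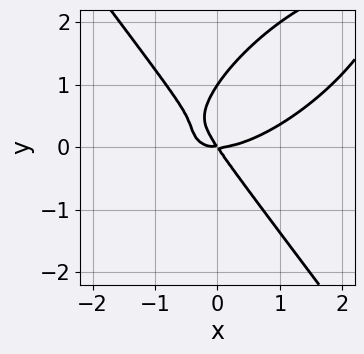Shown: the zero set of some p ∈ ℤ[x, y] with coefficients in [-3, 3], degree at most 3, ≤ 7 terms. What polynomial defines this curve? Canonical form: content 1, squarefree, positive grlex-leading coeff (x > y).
First, the degree is 3 — the shape is more complex than any degree-2 curve.
Then, observable constraints: among the integer gridlines, it crosses the y-axis at y ∈ {0, 1}; it meets the x-axis at x = 0 (among the integer gridlines).
Finally, fitting integer coefficients to these (and the overall shape) gives p.

2*x^3 - 2*x^2*y + 2*y^3 - 3*x*y - 2*y^2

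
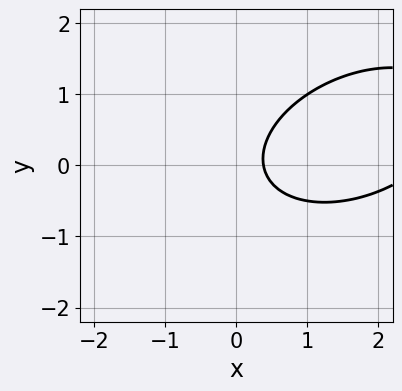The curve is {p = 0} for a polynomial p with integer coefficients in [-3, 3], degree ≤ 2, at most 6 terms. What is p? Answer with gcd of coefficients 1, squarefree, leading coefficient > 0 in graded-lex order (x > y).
1. The degree is 2 — the shape is more complex than any degree-1 curve.
2. From the axis intercepts and sections: it misses every integer gridline on the y-axis.
3. Putting this together gives p.

x^2 - x*y + 2*y^2 - 3*x + 1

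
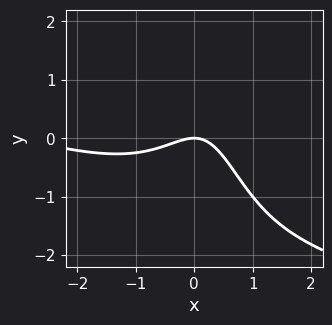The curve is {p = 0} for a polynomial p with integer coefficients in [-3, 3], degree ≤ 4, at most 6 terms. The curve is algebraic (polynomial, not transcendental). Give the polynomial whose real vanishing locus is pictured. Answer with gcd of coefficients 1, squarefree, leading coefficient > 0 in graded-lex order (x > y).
x^3 + 3*x^2*y + 3*x^2 - 2*x*y + 3*y

deg p = 3. No degree-2 curve has this shape.
Reading off the gridlines: it meets the y-axis at y = 0 (among the integer gridlines); it crosses the x-axis at the gridline x = 0.
Solving for integer coefficients yields p as stated.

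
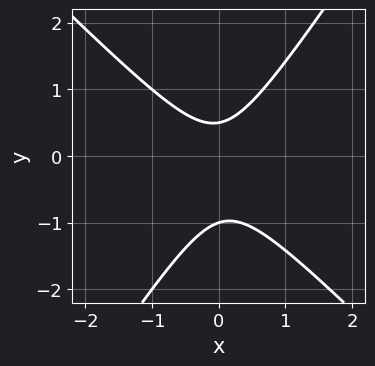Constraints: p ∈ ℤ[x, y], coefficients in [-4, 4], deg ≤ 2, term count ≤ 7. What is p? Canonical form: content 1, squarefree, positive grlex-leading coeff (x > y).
(a) Degree: no degree-1 curve has this shape, so deg p = 2.
(b) Reading off the gridlines: it meets the y-axis at y = -1 (among the integer gridlines); no x-intercept at any integer in the box.
(c) Solving for integer coefficients yields p as stated.

3*x^2 + x*y - 2*y^2 - y + 1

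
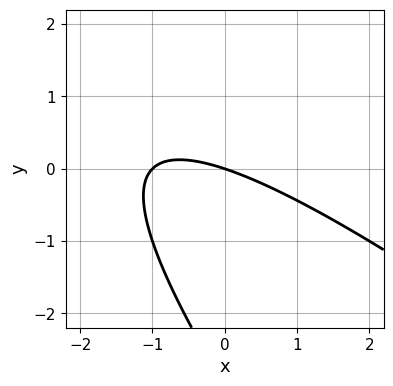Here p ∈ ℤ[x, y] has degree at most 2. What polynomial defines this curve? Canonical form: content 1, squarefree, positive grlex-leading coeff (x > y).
x^2 + 2*x*y + y^2 + x + 3*y

(a) deg p = 2. A generic line meets the curve in up to 2 points.
(b) From the axis intercepts and sections: it crosses the y-axis at the gridline y = 0; the x-axis gridline crossings are at x ∈ {-1, 0}.
(c) The integer polynomial consistent with all of this is the stated p.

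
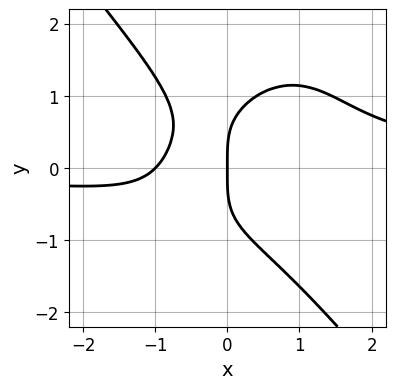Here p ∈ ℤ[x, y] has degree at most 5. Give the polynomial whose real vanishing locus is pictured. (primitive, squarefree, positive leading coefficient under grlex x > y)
(a) Degree: a generic line meets the curve in up to 4 points, so deg p = 4.
(b) From the visible intercepts: one y-axis crossing is at y = 0; among the integer gridlines, it crosses the x-axis at x ∈ {-1, 0}.
(c) Together with the visible shape, these determine p as stated.

2*x^3*y + y^4 - 2*x^2 - 2*x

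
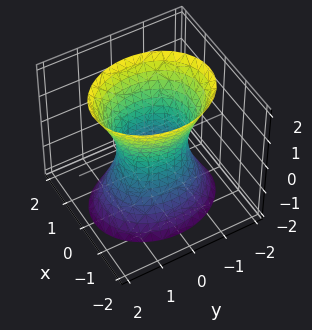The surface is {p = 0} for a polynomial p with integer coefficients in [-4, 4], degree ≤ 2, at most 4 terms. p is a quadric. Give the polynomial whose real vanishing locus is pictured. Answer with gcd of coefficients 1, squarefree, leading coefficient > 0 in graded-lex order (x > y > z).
3*x^2 + 2*y^2 - z^2 - 2

First, degree: an hourglass — one-sheet hyperboloid; a quadric, so deg p = 2.
Next, symmetries: it's symmetric under y → −y, forcing even powers of y; the z ↦ −z reflection is a symmetry, so z appears only in even powers; mirror symmetry x ↦ −x ⇒ only even powers of x.
Next, checking where it meets the axes: among the integer gridlines, it crosses the y-axis at y ∈ {-1, 1}; it misses every integer gridline on the z-axis.
Finally, fitting integer coefficients to these (and the overall shape) gives p.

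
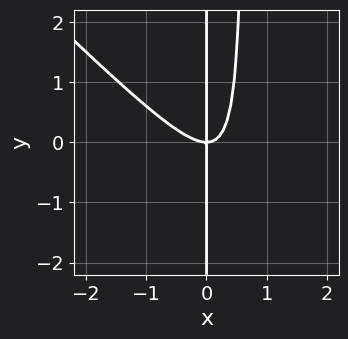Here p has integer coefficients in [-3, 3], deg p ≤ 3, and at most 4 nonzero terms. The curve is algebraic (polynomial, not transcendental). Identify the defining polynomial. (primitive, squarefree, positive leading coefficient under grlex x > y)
First, degree: the shape is more complex than any degree-2 curve, so deg p = 3.
Then, from the visible intercepts: it crosses the x-axis at the gridline x = 0; the visible y-axis segment lies entirely on the curve.
Finally, matching integer coefficients to the picture gives p.

3*x^3 + 3*x^2*y - 2*x*y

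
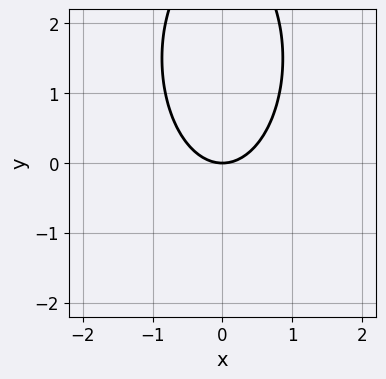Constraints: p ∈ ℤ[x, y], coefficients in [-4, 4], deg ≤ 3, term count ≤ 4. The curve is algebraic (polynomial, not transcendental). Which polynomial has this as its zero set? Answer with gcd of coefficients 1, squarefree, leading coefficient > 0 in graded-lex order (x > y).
The degree is 2 — no degree-1 curve has this shape.
Symmetries: the x ↦ −x reflection is a symmetry, so x appears only in even powers.
Against the integer gridlines: it crosses the x-axis at the gridline x = 0; it crosses the y-axis at the gridline y = 0.
Together with the visible shape, these determine p as stated.

3*x^2 + y^2 - 3*y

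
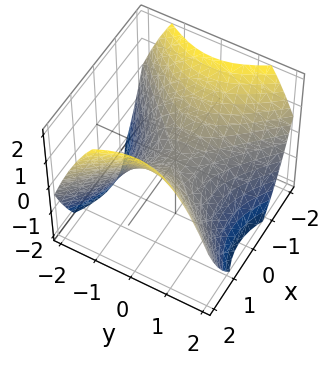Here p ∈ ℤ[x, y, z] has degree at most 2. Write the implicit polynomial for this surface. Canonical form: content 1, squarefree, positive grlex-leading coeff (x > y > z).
1. deg p = 2. A hyperbolic paraboloid; a quadric.
2. Symmetries: the x ↦ −x reflection is a symmetry, so x appears only in even powers; it's symmetric under y → −y, forcing even powers of y.
3. From the axis intercepts and sections: it meets the z-axis at z = 0 (among the integer gridlines); one x-axis crossing is at x = 0; it crosses the y-axis at the gridline y = 0.
4. Matching integer coefficients to the picture gives p.

2*x^2 - 2*y^2 - 3*z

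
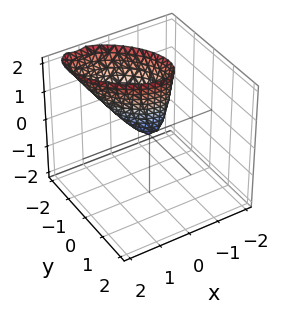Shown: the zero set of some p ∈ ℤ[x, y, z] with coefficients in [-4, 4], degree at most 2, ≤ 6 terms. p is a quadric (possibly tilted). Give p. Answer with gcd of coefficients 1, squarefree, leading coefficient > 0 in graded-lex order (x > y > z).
3*x^2 + 3*x*y + 3*y^2 + 2*y*z - z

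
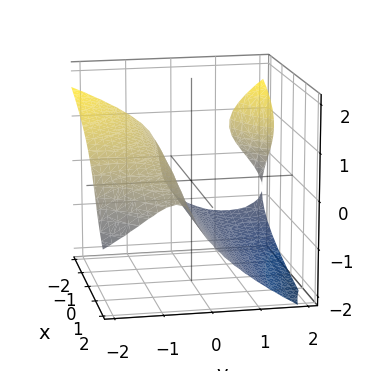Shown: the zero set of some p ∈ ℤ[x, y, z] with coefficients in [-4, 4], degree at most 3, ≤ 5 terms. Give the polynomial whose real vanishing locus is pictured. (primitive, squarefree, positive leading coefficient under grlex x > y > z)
There are 2 components. They look like related sheets of one shape, so recover p as a whole.
The degree is 3 — a generic line meets the surface in up to 3 points.
From the axis intercepts and sections: the surface avoids every integer x-axis point in the box.
Assembling these constraints gives the stated polynomial.

x*y^2 + 2*z^3 - 2*y*z + 3*y + 1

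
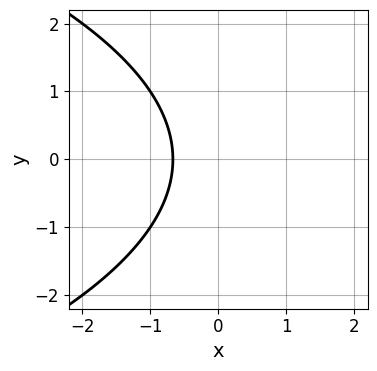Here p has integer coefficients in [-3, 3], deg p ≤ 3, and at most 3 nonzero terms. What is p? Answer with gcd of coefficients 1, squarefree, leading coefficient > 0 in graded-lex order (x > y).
1. Degree: no degree-1 curve has this shape, so deg p = 2.
2. Symmetries: the y ↦ −y reflection is a symmetry, so y appears only in even powers.
3. Observable constraints: no y-intercept at any integer in the box.
4. Fitting integer coefficients to these (and the overall shape) gives p.

y^2 + 3*x + 2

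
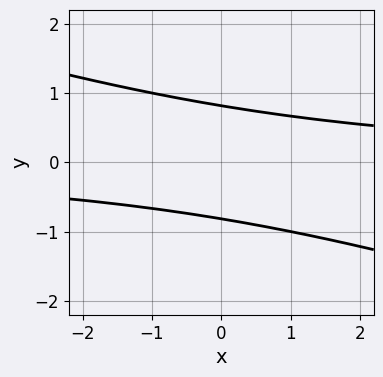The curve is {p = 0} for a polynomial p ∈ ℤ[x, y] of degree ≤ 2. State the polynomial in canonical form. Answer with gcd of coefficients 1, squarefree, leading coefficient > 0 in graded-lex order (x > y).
x*y + 3*y^2 - 2

1. deg p = 2. A generic line meets the curve in up to 2 points.
2. Checking where it meets the axes: no x-intercept at any integer in the box.
3. Assembling these constraints gives the stated polynomial.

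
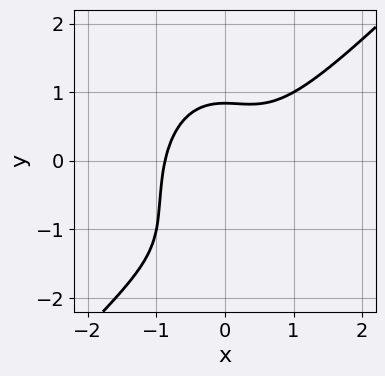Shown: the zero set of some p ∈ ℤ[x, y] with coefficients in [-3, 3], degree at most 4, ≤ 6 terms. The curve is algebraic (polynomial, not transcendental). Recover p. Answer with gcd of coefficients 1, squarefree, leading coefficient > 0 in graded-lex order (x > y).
First, the degree is 3 — a generic line meets the curve in up to 3 points.
Finally, putting this together gives p.

3*x^3 - 2*x^2*y - y^3 - 2*y^2 + 2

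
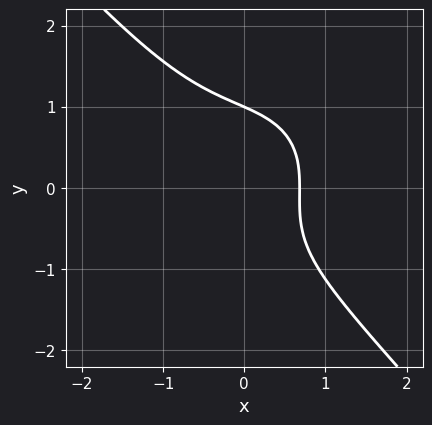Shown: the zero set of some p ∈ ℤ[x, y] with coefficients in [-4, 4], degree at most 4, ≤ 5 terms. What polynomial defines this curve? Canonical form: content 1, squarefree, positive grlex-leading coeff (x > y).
1. Degree: a generic line meets the curve in up to 3 points, so deg p = 3.
2. Checking where it meets the axes: one y-axis crossing is at y = 1.
3. These observations pin down the coefficients.

3*x^3 + x*y^2 + 3*y^3 + 3*x - 3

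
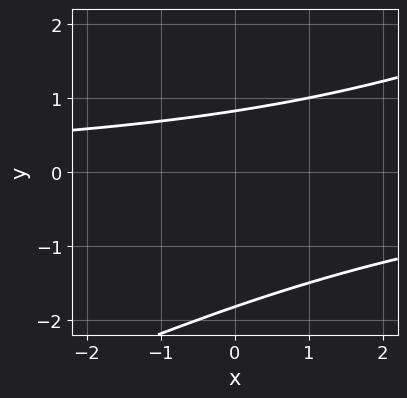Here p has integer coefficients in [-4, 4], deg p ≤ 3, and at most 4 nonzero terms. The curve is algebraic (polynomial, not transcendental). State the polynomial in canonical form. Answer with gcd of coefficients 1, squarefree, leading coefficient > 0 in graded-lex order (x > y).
1. Degree: a generic line meets the curve in up to 2 points, so deg p = 2.
2. Reading off the gridlines: it misses every integer gridline on the x-axis.
3. Together with the visible shape, these determine p as stated.

x*y - 2*y^2 - 2*y + 3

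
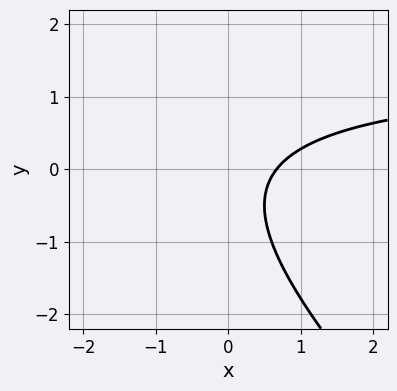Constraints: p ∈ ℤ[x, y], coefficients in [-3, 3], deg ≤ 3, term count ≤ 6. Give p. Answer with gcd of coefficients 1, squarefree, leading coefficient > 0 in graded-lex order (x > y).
(a) Degree: a generic line meets the curve in up to 2 points, so deg p = 2.
(b) From the visible intercepts: no y-intercept at any integer in the box.
(c) Putting this together gives p.

2*x*y + 2*y^2 - 3*x + y + 2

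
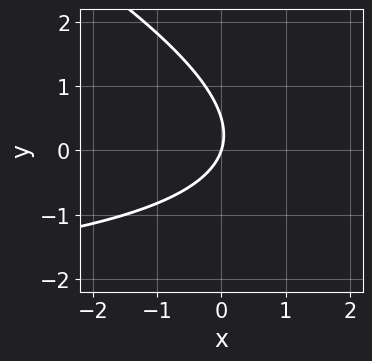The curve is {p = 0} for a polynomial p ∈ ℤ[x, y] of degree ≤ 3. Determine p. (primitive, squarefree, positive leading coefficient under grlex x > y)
x*y + 2*y^2 + 3*x - y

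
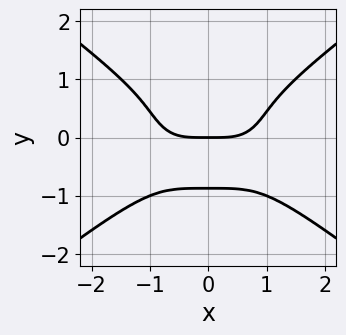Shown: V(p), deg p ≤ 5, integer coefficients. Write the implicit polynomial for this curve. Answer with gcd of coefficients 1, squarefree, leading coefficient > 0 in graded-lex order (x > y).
x^4 - 3*y^4 - 2*y

First, the degree is 4 — the shape is more complex than any degree-3 curve.
Then, symmetries: mirror symmetry x ↦ −x ⇒ only even powers of x.
Then, against the integer gridlines: one x-axis crossing is at x = 0; one y-axis crossing is at y = 0.
Finally, the integer polynomial consistent with all of this is the stated p.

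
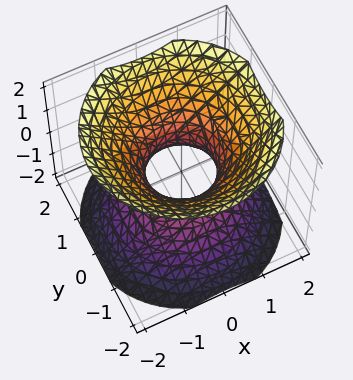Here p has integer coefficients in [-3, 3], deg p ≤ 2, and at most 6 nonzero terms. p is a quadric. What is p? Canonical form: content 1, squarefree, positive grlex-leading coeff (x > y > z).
(a) deg p = 2. An hourglass — one-sheet hyperboloid; a quadric.
(b) Symmetries: the z ↦ −z reflection is a symmetry, so z appears only in even powers; the surface is invariant under rotation about z: p = q(x² + y², z).
(c) Against the integer gridlines: it misses every integer gridline on the z-axis; a circular section at z = -1 has radius between 1 and 2.
(d) Solving for integer coefficients yields p as stated.

3*x^2 + 3*y^2 - 3*z^2 - 2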